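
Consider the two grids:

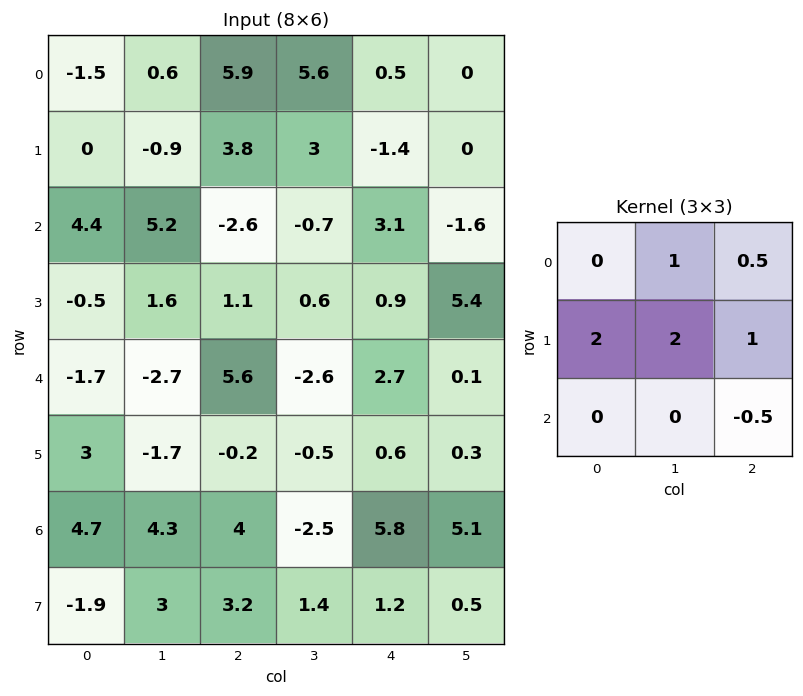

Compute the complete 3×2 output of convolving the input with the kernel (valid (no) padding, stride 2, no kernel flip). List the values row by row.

6.85 16.5
4.4 3.8
0.5 -4.95

Output[0,0]: The receptive field on the input at this output position is [-1.5 0.6 5.9 / 0 -0.9 3.8 / 4.4 5.2 -2.6]. Elementwise product with the kernel and sum: 0.6·1 + 5.9·0.5 + 0·2 + -0.9·2 + 3.8·1 + -2.6·-0.5.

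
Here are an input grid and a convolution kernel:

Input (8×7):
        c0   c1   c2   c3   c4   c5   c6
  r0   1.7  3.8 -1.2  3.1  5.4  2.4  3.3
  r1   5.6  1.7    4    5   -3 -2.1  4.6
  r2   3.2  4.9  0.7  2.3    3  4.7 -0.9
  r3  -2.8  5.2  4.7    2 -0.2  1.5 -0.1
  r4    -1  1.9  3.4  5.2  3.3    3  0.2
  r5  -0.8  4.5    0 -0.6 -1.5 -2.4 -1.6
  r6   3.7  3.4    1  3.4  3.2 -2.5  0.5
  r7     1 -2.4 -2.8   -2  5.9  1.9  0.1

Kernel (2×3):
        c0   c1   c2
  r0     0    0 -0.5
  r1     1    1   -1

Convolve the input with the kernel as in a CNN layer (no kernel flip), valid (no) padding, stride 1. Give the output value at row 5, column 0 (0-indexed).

6.1

The receptive field on the input at this output position is [-0.8 4.5 0 / 3.7 3.4 1]. Elementwise product with the kernel and sum: 0·-0.5 + 3.7·1 + 3.4·1 + 1·-1.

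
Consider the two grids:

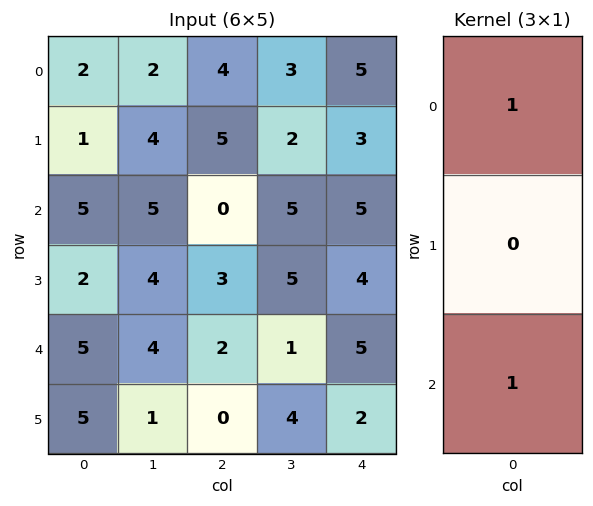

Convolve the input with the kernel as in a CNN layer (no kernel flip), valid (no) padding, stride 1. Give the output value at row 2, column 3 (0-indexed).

6

The receptive field on the input at this output position is [5 / 5 / 1]. Elementwise product with the kernel and sum: 5·1 + 1·1.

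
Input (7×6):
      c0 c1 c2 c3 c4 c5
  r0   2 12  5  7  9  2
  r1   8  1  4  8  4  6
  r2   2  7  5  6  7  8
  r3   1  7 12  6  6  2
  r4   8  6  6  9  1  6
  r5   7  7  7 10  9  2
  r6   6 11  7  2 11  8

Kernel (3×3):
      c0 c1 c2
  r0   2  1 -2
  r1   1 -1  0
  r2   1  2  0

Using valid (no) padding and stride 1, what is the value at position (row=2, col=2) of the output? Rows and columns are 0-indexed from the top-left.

32

The receptive field on the input at this output position is [5 6 7 / 12 6 6 / 6 9 1]. Elementwise product with the kernel and sum: 5·2 + 6·1 + 7·-2 + 12·1 + 6·-1 + 6·1 + 9·2.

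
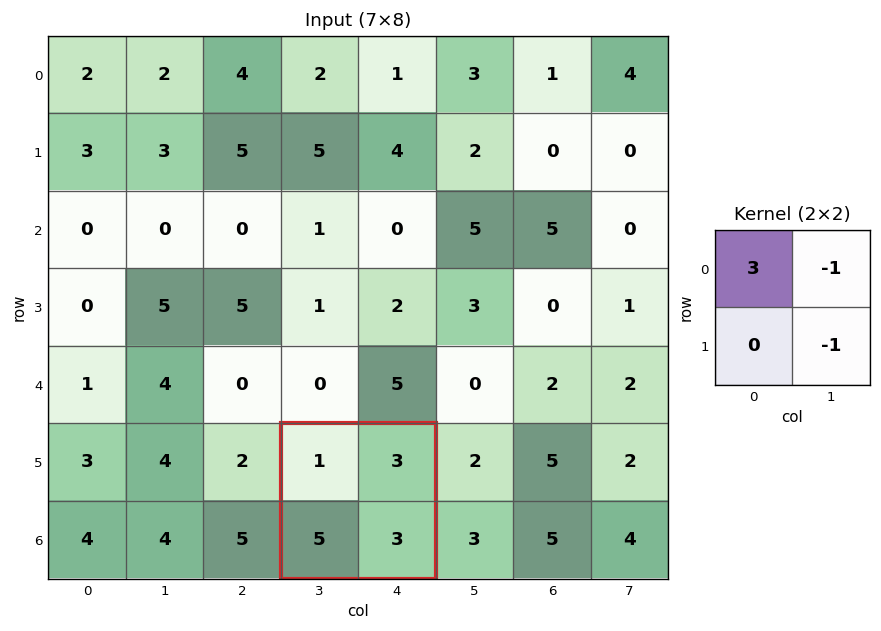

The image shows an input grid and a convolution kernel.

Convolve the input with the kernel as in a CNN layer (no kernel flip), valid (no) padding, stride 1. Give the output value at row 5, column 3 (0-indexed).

-3

The receptive field on the input at this output position is [1 3 / 5 3]. Elementwise product with the kernel and sum: 1·3 + 3·-1 + 3·-1.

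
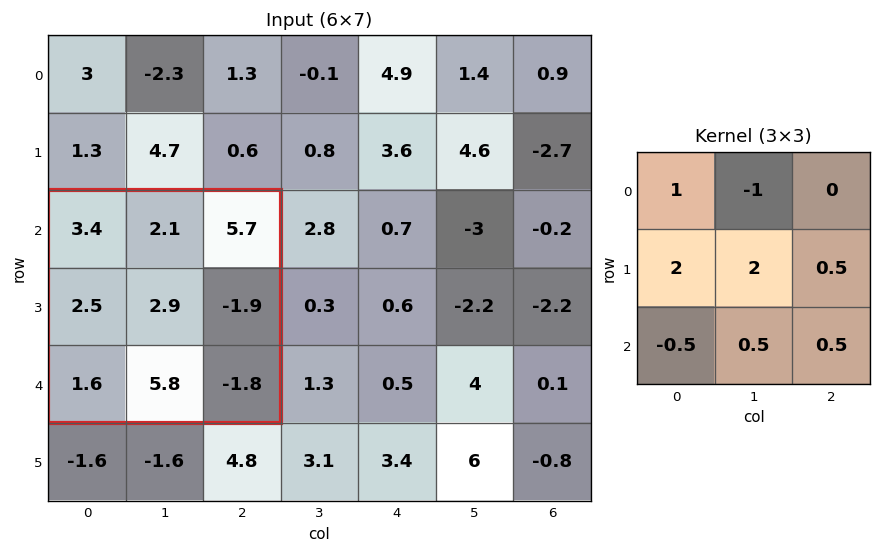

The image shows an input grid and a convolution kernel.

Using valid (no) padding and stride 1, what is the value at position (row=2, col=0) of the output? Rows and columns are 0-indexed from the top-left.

The receptive field on the input at this output position is [3.4 2.1 5.7 / 2.5 2.9 -1.9 / 1.6 5.8 -1.8]. Elementwise product with the kernel and sum: 3.4·1 + 2.1·-1 + 2.5·2 + 2.9·2 + -1.9·0.5 + 1.6·-0.5 + 5.8·0.5 + -1.8·0.5.

12.35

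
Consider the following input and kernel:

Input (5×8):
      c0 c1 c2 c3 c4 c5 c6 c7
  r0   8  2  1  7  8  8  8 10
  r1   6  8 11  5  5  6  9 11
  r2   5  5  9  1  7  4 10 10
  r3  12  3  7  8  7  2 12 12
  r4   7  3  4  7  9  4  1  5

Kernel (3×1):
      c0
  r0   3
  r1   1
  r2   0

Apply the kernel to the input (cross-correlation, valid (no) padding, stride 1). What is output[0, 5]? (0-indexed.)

The receptive field on the input at this output position is [8 / 6 / 4]. Elementwise product with the kernel and sum: 8·3 + 6·1.

30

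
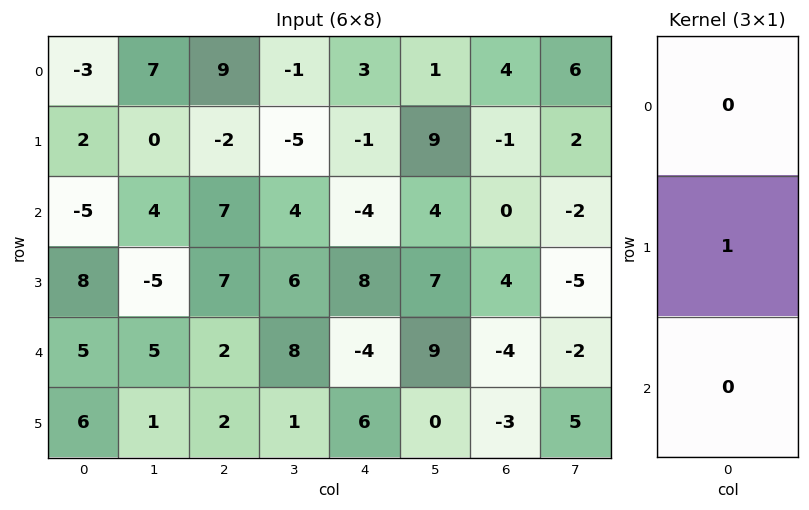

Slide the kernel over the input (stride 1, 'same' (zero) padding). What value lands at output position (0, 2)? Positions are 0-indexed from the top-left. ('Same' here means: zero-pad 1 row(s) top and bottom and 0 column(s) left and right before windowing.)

9

The receptive field on the zero-padded input at this output position is [0 / 9 / -2]. Elementwise product with the kernel and sum: 9·1.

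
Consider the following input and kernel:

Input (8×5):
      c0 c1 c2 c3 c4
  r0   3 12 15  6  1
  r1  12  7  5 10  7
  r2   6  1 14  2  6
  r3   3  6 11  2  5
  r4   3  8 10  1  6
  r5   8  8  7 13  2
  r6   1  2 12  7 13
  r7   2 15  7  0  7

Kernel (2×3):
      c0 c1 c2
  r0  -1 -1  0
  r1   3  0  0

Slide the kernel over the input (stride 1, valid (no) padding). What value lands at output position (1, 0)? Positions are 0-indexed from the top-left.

-1

The receptive field on the input at this output position is [12 7 5 / 6 1 14]. Elementwise product with the kernel and sum: 12·-1 + 7·-1 + 6·3.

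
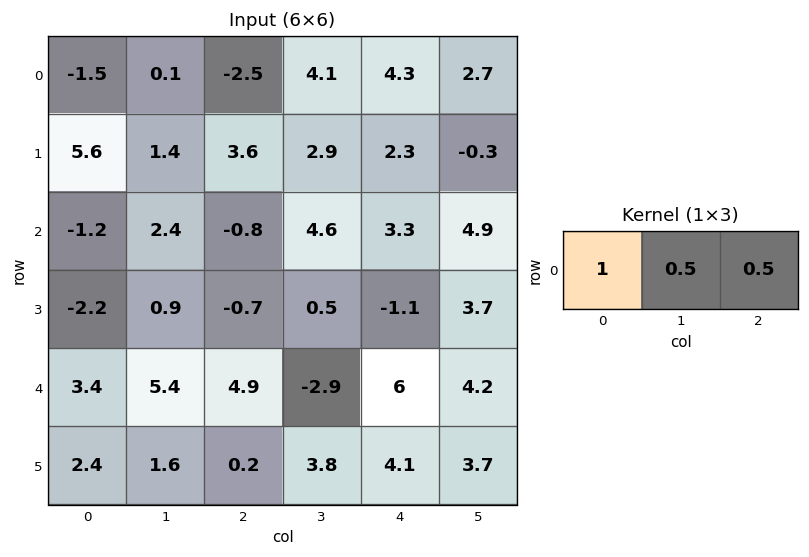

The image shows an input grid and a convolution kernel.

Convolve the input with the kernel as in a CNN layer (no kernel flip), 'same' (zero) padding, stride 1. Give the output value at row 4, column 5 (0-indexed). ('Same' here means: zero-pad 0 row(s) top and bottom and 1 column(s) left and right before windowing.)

The receptive field on the zero-padded input at this output position is [6 4.2 0]. Elementwise product with the kernel and sum: 6·1 + 4.2·0.5 + 0·0.5.

8.1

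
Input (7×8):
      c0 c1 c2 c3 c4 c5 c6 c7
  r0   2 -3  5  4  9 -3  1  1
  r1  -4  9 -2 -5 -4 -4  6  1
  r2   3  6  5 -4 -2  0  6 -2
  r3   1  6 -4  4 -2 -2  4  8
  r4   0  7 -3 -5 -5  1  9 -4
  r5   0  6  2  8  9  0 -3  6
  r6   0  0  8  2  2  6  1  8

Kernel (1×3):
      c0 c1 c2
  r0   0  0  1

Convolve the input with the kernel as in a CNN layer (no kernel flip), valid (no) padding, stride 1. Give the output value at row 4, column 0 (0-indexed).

-3

The receptive field on the input at this output position is [0 7 -3]. Elementwise product with the kernel and sum: -3·1.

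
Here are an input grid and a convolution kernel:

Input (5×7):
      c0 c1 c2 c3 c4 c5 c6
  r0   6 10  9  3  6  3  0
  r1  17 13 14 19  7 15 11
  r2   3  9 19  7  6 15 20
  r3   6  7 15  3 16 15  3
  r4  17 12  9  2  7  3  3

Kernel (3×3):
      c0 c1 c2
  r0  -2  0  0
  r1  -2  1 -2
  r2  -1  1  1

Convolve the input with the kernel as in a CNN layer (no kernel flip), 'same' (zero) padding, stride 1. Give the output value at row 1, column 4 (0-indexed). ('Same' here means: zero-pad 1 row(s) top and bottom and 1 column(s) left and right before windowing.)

-53

The receptive field on the zero-padded input at this output position is [3 6 3 / 19 7 15 / 7 6 15]. Elementwise product with the kernel and sum: 3·-2 + 19·-2 + 7·1 + 15·-2 + 7·-1 + 6·1 + 15·1.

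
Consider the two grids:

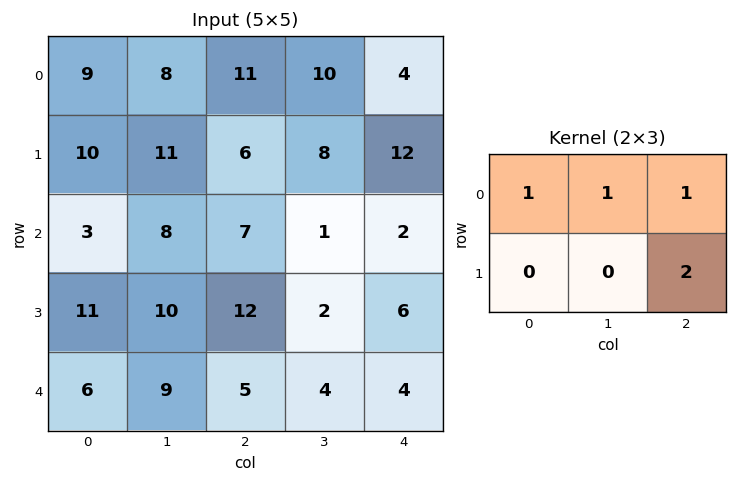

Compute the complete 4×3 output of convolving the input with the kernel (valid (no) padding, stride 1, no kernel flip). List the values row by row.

Output[0,0]: The receptive field on the input at this output position is [9 8 11 / 10 11 6]. Elementwise product with the kernel and sum: 9·1 + 8·1 + 11·1 + 6·2.

40 45 49
41 27 30
42 20 22
43 32 28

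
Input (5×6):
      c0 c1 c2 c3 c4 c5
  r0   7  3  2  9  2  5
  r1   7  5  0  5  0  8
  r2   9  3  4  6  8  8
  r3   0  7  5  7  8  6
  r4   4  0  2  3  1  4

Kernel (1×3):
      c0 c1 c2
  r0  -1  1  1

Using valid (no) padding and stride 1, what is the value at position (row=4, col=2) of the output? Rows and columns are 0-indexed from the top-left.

2

The receptive field on the input at this output position is [2 3 1]. Elementwise product with the kernel and sum: 2·-1 + 3·1 + 1·1.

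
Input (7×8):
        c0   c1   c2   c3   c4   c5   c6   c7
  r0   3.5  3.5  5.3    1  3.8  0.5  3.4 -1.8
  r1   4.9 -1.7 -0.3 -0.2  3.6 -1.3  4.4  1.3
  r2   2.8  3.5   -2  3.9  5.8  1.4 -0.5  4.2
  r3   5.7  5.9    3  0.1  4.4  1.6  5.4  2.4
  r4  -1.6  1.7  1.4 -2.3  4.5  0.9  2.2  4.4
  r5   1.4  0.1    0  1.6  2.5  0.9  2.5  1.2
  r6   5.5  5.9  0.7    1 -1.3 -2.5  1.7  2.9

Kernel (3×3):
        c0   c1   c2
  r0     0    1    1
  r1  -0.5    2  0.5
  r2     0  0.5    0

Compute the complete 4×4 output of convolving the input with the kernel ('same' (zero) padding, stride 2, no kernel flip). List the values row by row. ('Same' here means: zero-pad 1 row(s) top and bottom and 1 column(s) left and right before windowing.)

Output[0,0]: The receptive field on the zero-padded input at this output position is [0 0 0 / 0 3.5 3.5 / 0 4.9 -1.7]. Elementwise product with the kernel and sum: 0·1 + 0·1 + 0·-0.5 + 3.5·2 + 3.5·0.5 + 4.9·0.5.
Output[0,1]: The receptive field on the zero-padded input at this output position is [0 0 0 / 3.5 5.3 1 / -1.7 -0.3 -0.2]. Elementwise product with the kernel and sum: 0·1 + 0·1 + 3.5·-0.5 + 5.3·2 + 1·0.5 + -0.3·0.5.

11.2 9.2 9.15 7.85
13.4 -2.8 14.85 8.8
9.95 3.9 17.85 15.2
15.45 0.55 -0.95 9.8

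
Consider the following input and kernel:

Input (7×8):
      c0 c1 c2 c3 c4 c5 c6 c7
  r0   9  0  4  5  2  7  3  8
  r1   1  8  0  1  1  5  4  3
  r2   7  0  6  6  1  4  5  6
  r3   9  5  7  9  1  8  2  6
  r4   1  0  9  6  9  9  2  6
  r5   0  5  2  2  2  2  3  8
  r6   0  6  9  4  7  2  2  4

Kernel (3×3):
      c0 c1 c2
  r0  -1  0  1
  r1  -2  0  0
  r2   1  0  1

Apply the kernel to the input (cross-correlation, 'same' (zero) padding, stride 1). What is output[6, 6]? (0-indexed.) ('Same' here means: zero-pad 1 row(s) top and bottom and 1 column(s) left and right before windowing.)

The receptive field on the zero-padded input at this output position is [2 3 8 / 2 2 4 / 0 0 0]. Elementwise product with the kernel and sum: 2·-1 + 8·1 + 2·-2 + 0·1 + 0·1.

2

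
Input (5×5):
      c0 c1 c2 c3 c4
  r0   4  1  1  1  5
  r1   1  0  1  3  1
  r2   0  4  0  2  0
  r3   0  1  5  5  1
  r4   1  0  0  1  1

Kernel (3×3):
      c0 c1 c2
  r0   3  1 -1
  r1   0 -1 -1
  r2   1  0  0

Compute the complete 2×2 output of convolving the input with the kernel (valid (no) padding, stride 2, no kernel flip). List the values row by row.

11 -5
-1 -4

Output[0,0]: The receptive field on the input at this output position is [4 1 1 / 1 0 1 / 0 4 0]. Elementwise product with the kernel and sum: 4·3 + 1·1 + 1·-1 + 0·-1 + 1·-1 + 0·1.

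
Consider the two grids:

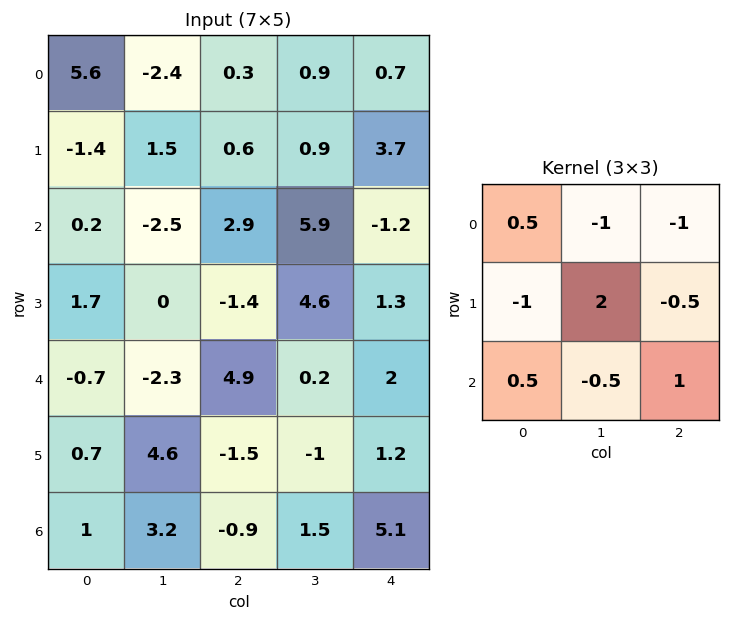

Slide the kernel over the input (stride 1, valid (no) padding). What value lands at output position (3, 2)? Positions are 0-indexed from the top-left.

-11.15

The receptive field on the input at this output position is [-1.4 4.6 1.3 / 4.9 0.2 2 / -1.5 -1 1.2]. Elementwise product with the kernel and sum: -1.4·0.5 + 4.6·-1 + 1.3·-1 + 4.9·-1 + 0.2·2 + 2·-0.5 + -1.5·0.5 + -1·-0.5 + 1.2·1.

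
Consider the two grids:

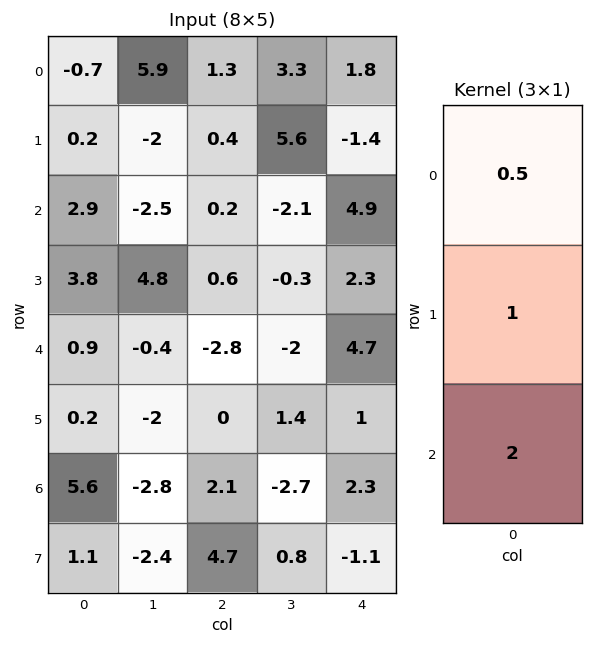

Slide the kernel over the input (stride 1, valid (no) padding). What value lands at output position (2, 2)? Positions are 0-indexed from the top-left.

The receptive field on the input at this output position is [0.2 / 0.6 / -2.8]. Elementwise product with the kernel and sum: 0.2·0.5 + 0.6·1 + -2.8·2.

-4.9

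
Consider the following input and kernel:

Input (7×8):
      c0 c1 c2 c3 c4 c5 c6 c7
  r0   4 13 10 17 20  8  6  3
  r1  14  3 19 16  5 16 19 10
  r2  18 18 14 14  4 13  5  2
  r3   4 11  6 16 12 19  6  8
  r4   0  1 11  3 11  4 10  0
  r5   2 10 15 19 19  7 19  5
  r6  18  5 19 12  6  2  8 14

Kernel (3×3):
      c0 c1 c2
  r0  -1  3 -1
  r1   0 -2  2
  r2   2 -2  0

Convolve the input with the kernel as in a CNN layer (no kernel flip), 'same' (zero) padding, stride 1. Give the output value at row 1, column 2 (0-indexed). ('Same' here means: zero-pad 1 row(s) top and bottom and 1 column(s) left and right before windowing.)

The receptive field on the zero-padded input at this output position is [13 10 17 / 3 19 16 / 18 14 14]. Elementwise product with the kernel and sum: 13·-1 + 10·3 + 17·-1 + 19·-2 + 16·2 + 18·2 + 14·-2.

2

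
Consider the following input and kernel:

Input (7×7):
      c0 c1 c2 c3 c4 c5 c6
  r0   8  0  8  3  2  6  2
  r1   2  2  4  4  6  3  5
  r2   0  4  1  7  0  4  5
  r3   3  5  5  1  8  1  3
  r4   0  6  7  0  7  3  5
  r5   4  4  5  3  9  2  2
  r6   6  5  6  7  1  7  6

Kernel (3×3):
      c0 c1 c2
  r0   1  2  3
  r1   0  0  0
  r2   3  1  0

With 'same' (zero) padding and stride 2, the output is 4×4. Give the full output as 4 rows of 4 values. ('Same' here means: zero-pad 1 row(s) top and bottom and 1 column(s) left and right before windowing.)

2 10 18 14
13 42 36 19
25 35 38 15
20 23 27 6

Output[0,0]: The receptive field on the zero-padded input at this output position is [0 0 0 / 0 8 0 / 0 2 2]. Elementwise product with the kernel and sum: 0·1 + 0·2 + 0·3 + 0·3 + 2·1.
Output[0,1]: The receptive field on the zero-padded input at this output position is [0 0 0 / 0 8 3 / 2 4 4]. Elementwise product with the kernel and sum: 0·1 + 0·2 + 0·3 + 2·3 + 4·1.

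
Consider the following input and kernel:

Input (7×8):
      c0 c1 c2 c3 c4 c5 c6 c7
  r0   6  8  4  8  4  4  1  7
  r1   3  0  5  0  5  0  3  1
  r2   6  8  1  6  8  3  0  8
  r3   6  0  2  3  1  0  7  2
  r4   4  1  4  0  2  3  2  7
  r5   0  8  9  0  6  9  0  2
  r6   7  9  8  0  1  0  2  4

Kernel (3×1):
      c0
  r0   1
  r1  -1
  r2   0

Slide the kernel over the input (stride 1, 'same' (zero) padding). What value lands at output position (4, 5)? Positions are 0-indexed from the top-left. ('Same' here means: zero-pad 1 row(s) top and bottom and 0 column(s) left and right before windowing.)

The receptive field on the zero-padded input at this output position is [0 / 3 / 9]. Elementwise product with the kernel and sum: 0·1 + 3·-1.

-3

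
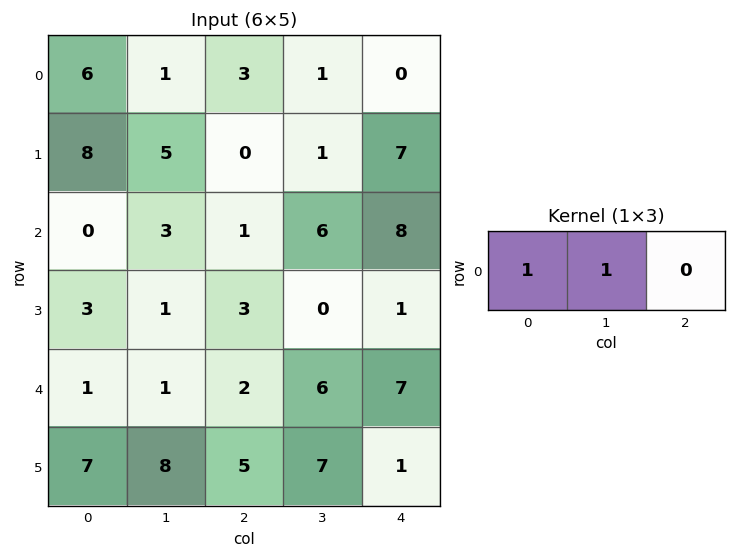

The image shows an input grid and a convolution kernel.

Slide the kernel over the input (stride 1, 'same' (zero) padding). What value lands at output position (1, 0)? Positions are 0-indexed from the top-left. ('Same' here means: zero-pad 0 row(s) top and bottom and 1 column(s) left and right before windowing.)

The receptive field on the zero-padded input at this output position is [0 8 5]. Elementwise product with the kernel and sum: 0·1 + 8·1.

8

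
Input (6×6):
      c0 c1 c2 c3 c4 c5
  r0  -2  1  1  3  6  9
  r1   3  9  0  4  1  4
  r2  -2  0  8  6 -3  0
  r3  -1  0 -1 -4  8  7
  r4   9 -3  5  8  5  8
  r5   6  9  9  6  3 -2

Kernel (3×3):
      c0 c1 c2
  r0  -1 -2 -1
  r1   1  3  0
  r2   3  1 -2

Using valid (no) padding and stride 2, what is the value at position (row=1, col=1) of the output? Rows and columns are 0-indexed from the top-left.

The receptive field on the input at this output position is [8 6 -3 / -1 -4 8 / 5 8 5]. Elementwise product with the kernel and sum: 8·-1 + 6·-2 + -3·-1 + -1·1 + -4·3 + 5·3 + 8·1 + 5·-2.

-17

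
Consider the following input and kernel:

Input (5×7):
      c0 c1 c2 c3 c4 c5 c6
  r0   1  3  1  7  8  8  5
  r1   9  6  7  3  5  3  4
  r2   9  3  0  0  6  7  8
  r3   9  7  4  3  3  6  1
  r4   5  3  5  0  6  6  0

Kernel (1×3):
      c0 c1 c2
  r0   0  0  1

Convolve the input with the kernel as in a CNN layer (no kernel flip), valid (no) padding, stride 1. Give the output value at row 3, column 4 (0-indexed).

1

The receptive field on the input at this output position is [3 6 1]. Elementwise product with the kernel and sum: 1·1.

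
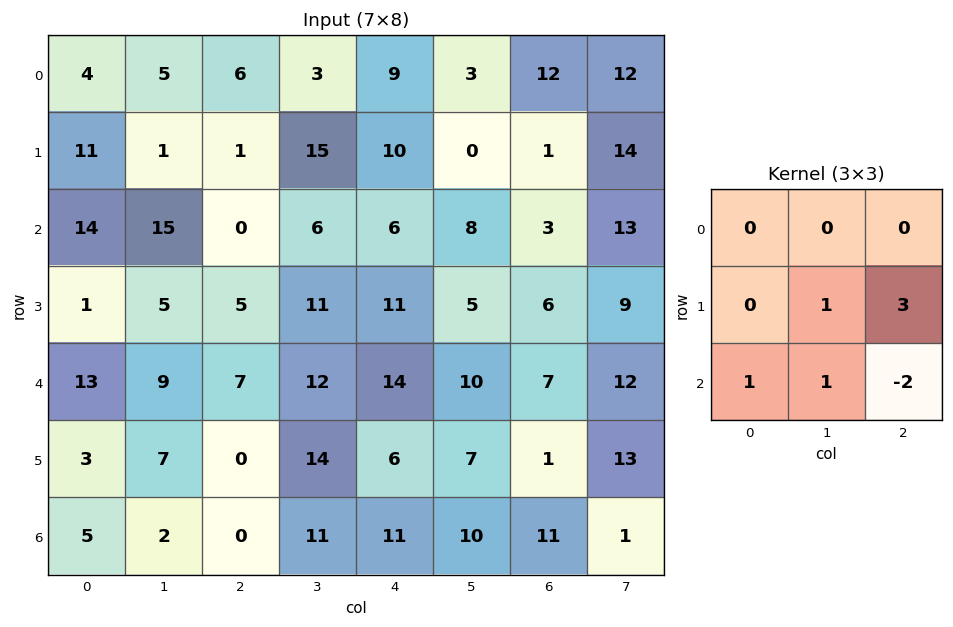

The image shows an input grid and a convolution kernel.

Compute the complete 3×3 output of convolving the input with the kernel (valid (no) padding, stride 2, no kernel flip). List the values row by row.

Output[0,0]: The receptive field on the input at this output position is [4 5 6 / 11 1 1 / 14 15 0]. Elementwise product with the kernel and sum: 1·1 + 1·3 + 14·1 + 15·1 + 0·-2.

33 39 11
28 35 33
14 21 9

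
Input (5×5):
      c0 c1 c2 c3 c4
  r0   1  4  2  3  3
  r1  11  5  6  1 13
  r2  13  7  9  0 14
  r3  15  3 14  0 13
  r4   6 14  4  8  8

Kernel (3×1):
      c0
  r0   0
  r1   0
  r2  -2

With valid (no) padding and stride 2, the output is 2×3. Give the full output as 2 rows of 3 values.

Output[0,0]: The receptive field on the input at this output position is [1 / 11 / 13]. Elementwise product with the kernel and sum: 13·-2.
Output[0,1]: The receptive field on the input at this output position is [2 / 6 / 9]. Elementwise product with the kernel and sum: 9·-2.

-26 -18 -28
-12 -8 -16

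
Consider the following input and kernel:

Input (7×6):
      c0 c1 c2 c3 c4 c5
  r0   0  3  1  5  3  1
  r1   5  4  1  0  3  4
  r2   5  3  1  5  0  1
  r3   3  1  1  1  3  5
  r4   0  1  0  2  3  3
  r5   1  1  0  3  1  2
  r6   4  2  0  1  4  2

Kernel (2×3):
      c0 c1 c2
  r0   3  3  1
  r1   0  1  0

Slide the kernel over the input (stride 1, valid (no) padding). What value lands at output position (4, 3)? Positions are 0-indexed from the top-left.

19

The receptive field on the input at this output position is [2 3 3 / 3 1 2]. Elementwise product with the kernel and sum: 2·3 + 3·3 + 3·1 + 1·1.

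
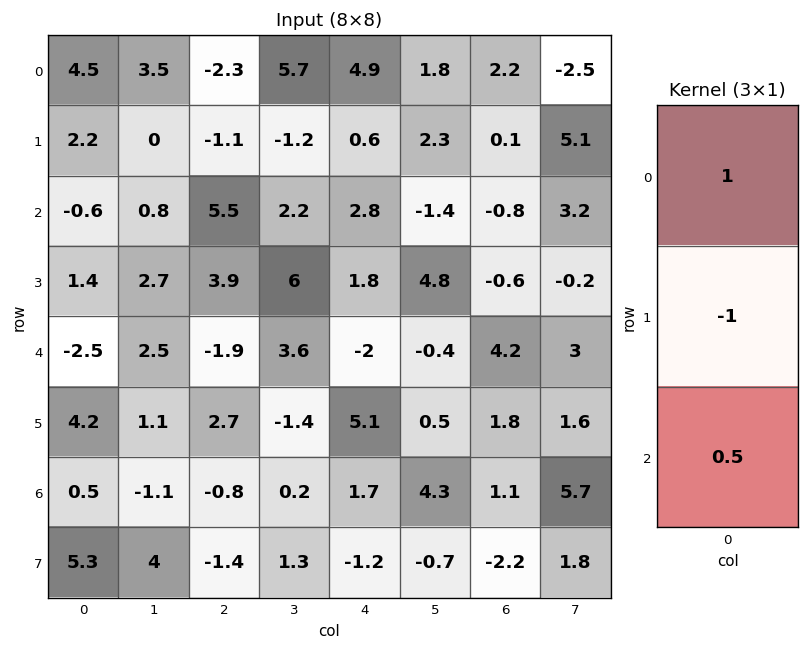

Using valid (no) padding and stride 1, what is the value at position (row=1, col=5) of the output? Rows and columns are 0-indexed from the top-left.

The receptive field on the input at this output position is [2.3 / -1.4 / 4.8]. Elementwise product with the kernel and sum: 2.3·1 + -1.4·-1 + 4.8·0.5.

6.1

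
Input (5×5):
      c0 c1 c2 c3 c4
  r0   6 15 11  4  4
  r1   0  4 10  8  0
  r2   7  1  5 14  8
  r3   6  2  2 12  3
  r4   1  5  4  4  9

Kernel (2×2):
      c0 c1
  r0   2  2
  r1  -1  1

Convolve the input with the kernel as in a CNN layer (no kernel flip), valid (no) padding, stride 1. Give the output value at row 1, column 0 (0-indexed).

The receptive field on the input at this output position is [0 4 / 7 1]. Elementwise product with the kernel and sum: 0·2 + 4·2 + 7·-1 + 1·1.

2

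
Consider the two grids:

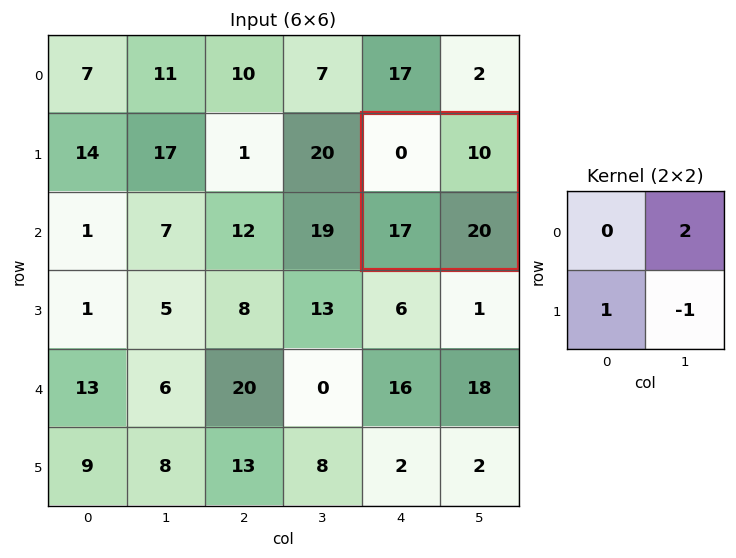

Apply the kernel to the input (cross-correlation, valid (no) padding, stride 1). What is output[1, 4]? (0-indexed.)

17

The receptive field on the input at this output position is [0 10 / 17 20]. Elementwise product with the kernel and sum: 10·2 + 17·1 + 20·-1.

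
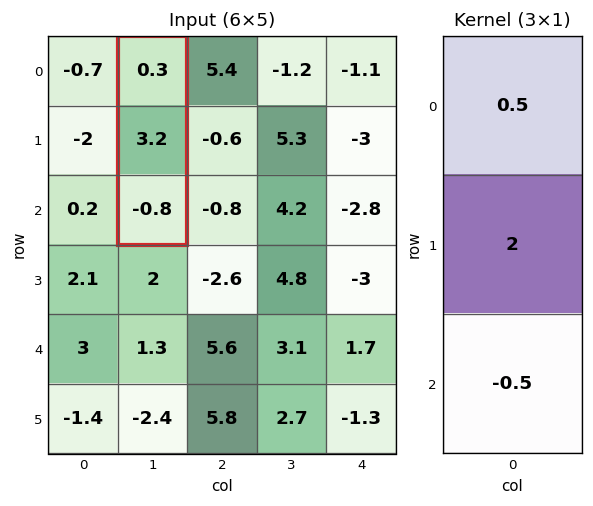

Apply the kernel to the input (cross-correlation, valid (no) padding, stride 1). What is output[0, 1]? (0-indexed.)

The receptive field on the input at this output position is [0.3 / 3.2 / -0.8]. Elementwise product with the kernel and sum: 0.3·0.5 + 3.2·2 + -0.8·-0.5.

6.95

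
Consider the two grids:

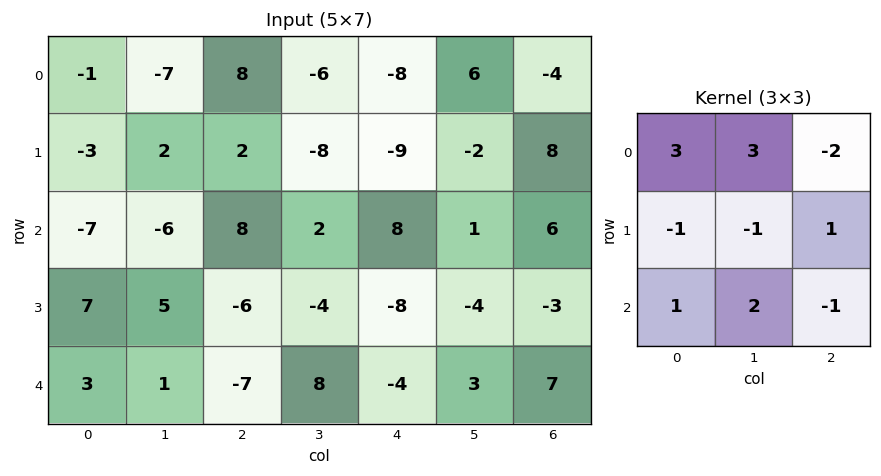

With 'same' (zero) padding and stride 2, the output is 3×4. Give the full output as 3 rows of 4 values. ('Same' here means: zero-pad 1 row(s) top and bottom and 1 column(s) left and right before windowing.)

-14 7 -4 12
-3 25 -72 1
9 19 -29 -31

Output[0,0]: The receptive field on the zero-padded input at this output position is [0 0 0 / 0 -1 -7 / 0 -3 2]. Elementwise product with the kernel and sum: 0·3 + 0·3 + 0·-2 + 0·-1 + -1·-1 + -7·1 + 0·1 + -3·2 + 2·-1.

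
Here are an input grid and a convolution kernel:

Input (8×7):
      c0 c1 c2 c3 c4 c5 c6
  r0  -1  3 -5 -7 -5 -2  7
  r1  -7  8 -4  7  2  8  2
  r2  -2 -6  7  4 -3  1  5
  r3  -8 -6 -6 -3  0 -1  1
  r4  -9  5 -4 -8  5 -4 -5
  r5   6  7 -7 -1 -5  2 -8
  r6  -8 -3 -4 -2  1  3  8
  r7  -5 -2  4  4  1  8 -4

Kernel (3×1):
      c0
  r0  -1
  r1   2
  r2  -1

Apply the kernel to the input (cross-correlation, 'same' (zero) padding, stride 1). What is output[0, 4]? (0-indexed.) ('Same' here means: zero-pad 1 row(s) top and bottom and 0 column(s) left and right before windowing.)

-12

The receptive field on the zero-padded input at this output position is [0 / -5 / 2]. Elementwise product with the kernel and sum: 0·-1 + -5·2 + 2·-1.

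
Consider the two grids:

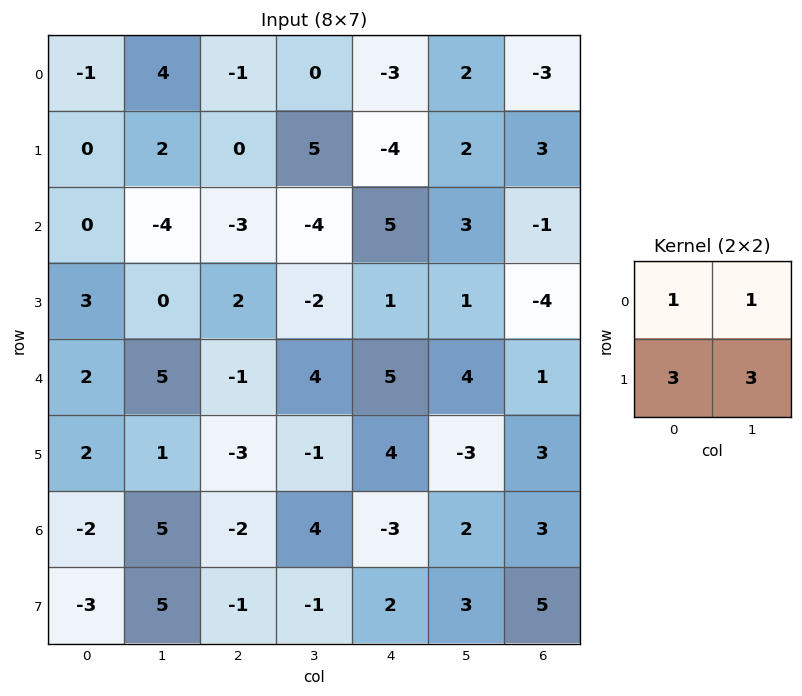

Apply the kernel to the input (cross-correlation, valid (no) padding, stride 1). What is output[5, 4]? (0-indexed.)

The receptive field on the input at this output position is [4 -3 / -3 2]. Elementwise product with the kernel and sum: 4·1 + -3·1 + -3·3 + 2·3.

-2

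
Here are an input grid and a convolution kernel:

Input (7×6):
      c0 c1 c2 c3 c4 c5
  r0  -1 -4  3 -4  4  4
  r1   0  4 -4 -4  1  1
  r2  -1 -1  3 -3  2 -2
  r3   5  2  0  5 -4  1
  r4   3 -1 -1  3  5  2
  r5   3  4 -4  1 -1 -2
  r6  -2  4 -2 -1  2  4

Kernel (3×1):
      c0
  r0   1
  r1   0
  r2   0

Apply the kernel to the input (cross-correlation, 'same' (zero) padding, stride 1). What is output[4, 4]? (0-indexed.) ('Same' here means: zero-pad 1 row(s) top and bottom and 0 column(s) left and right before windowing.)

-4

The receptive field on the zero-padded input at this output position is [-4 / 5 / -1]. Elementwise product with the kernel and sum: -4·1.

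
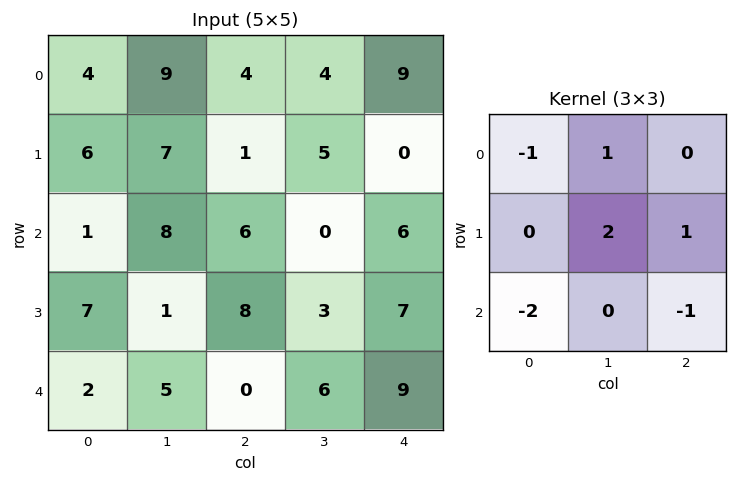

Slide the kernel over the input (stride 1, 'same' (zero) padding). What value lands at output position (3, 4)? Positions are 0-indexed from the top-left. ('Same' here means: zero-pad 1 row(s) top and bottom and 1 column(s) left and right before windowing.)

The receptive field on the zero-padded input at this output position is [0 6 0 / 3 7 0 / 6 9 0]. Elementwise product with the kernel and sum: 0·-1 + 6·1 + 7·2 + 0·1 + 6·-2 + 0·-1.

8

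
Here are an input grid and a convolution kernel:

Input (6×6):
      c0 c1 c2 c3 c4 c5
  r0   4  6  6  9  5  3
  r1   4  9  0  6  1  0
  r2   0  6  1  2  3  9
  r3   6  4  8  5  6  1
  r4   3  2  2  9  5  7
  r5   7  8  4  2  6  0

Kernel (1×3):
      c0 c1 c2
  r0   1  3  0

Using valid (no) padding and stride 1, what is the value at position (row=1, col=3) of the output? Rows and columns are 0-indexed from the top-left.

9

The receptive field on the input at this output position is [6 1 0]. Elementwise product with the kernel and sum: 6·1 + 1·3.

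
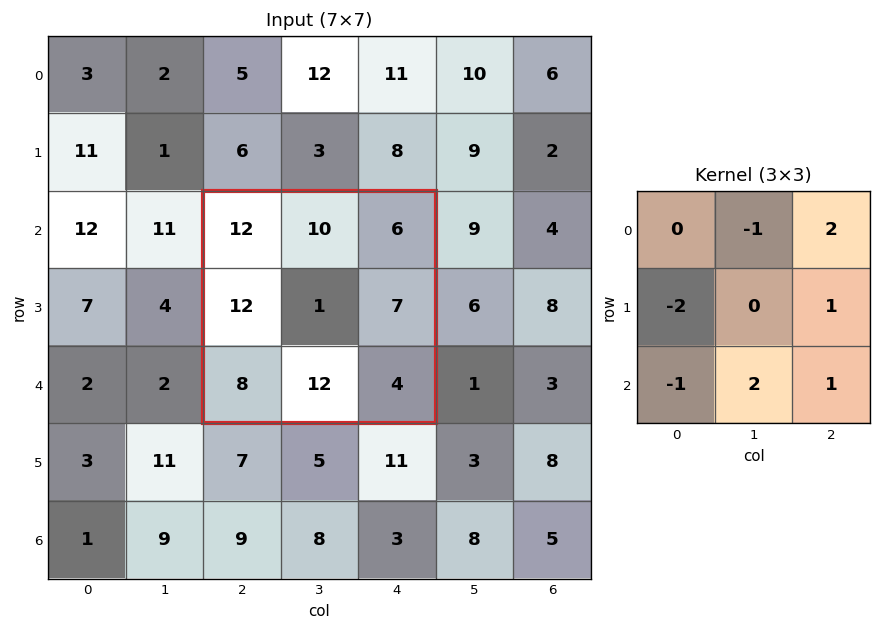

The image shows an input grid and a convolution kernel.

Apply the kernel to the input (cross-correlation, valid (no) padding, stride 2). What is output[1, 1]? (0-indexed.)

The receptive field on the input at this output position is [12 10 6 / 12 1 7 / 8 12 4]. Elementwise product with the kernel and sum: 10·-1 + 6·2 + 12·-2 + 7·1 + 8·-1 + 12·2 + 4·1.

5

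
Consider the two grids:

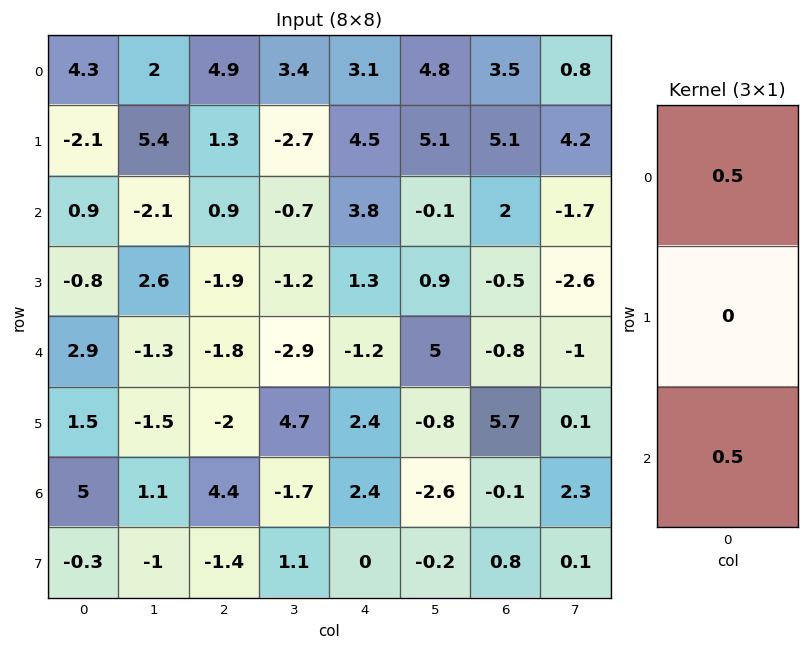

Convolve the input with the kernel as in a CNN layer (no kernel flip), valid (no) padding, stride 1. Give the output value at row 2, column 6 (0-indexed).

The receptive field on the input at this output position is [2 / -0.5 / -0.8]. Elementwise product with the kernel and sum: 2·0.5 + -0.8·0.5.

0.6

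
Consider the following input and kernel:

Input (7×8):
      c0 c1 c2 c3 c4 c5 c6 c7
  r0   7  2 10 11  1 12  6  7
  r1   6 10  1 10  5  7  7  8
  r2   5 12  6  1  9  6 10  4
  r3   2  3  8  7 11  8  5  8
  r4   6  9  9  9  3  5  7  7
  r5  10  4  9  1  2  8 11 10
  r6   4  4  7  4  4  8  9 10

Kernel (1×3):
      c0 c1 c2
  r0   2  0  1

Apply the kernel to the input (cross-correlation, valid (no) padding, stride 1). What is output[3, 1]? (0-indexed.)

The receptive field on the input at this output position is [3 8 7]. Elementwise product with the kernel and sum: 3·2 + 7·1.

13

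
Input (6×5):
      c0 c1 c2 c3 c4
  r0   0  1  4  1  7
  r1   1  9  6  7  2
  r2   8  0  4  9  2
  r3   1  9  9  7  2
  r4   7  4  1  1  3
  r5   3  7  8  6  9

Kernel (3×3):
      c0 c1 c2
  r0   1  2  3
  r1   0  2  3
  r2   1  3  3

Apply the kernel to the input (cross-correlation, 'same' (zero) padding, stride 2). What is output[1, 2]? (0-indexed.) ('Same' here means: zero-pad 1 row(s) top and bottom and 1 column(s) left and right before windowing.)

The receptive field on the zero-padded input at this output position is [7 2 0 / 9 2 0 / 7 2 0]. Elementwise product with the kernel and sum: 7·1 + 2·2 + 0·3 + 2·2 + 0·3 + 7·1 + 2·3 + 0·3.

28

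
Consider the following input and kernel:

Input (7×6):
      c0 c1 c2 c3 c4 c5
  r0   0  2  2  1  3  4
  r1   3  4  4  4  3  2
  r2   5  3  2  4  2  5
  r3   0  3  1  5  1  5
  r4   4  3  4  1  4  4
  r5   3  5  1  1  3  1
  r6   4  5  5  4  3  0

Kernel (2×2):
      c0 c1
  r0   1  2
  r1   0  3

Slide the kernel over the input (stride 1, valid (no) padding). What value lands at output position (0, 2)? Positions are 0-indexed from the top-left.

16

The receptive field on the input at this output position is [2 1 / 4 4]. Elementwise product with the kernel and sum: 2·1 + 1·2 + 4·3.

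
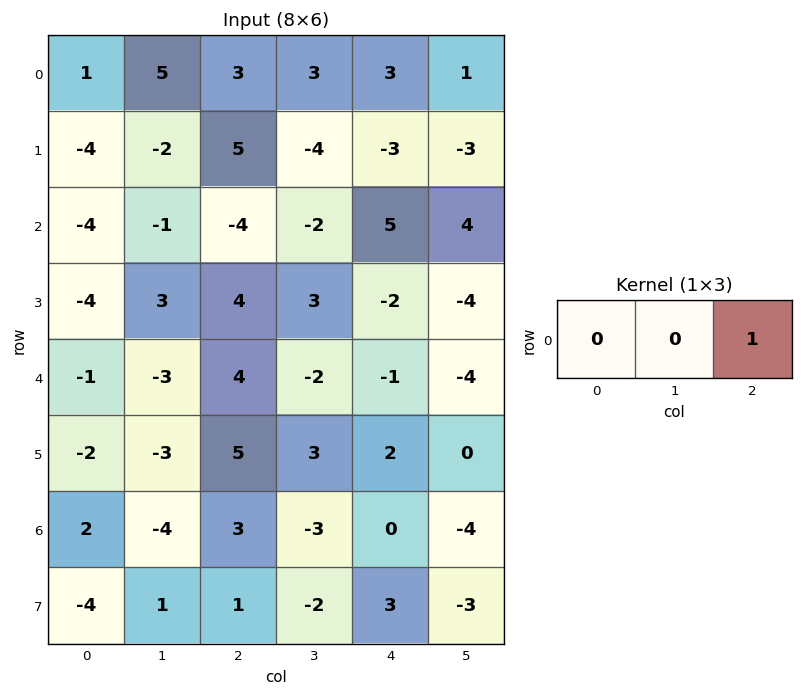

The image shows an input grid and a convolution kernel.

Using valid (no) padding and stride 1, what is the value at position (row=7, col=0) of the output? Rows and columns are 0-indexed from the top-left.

The receptive field on the input at this output position is [-4 1 1]. Elementwise product with the kernel and sum: 1·1.

1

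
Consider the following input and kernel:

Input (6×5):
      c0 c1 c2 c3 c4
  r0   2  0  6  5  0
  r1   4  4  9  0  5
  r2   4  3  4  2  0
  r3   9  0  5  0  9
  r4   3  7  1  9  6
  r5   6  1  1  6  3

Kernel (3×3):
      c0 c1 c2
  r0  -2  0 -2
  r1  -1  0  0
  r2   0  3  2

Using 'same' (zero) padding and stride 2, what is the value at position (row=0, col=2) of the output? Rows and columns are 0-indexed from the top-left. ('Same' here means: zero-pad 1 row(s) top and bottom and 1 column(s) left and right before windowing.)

The receptive field on the zero-padded input at this output position is [0 0 0 / 5 0 0 / 0 5 0]. Elementwise product with the kernel and sum: 0·-2 + 0·-2 + 5·-1 + 5·3 + 0·2.

10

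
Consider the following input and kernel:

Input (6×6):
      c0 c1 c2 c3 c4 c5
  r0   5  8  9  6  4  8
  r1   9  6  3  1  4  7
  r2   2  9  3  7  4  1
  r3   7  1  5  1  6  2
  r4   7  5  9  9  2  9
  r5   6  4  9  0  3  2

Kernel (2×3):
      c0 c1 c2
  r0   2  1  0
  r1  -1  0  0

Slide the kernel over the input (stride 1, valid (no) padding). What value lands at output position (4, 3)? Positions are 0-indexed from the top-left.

20

The receptive field on the input at this output position is [9 2 9 / 0 3 2]. Elementwise product with the kernel and sum: 9·2 + 2·1 + 0·-1.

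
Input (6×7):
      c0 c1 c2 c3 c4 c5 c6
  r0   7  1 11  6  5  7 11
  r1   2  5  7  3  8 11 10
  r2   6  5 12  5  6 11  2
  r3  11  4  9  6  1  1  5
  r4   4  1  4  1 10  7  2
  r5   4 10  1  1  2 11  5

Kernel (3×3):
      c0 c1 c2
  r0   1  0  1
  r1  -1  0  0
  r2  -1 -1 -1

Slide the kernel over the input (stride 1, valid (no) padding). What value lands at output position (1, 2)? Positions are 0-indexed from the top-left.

The receptive field on the input at this output position is [7 3 8 / 12 5 6 / 9 6 1]. Elementwise product with the kernel and sum: 7·1 + 8·1 + 12·-1 + 9·-1 + 6·-1 + 1·-1.

-13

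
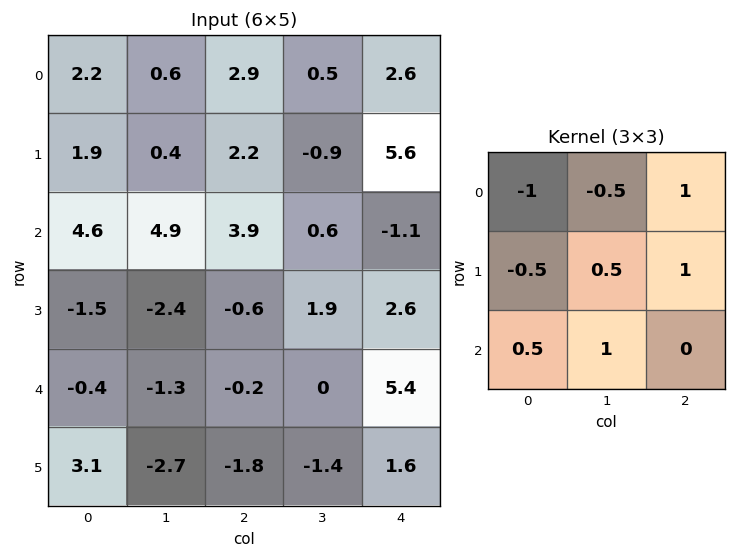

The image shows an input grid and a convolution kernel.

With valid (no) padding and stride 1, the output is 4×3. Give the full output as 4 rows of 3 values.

9.05 4.8 6.05
1 -4.1 2.7
-5.7 -4.3 -1.55
0.3 2 5.45

Output[0,0]: The receptive field on the input at this output position is [2.2 0.6 2.9 / 1.9 0.4 2.2 / 4.6 4.9 3.9]. Elementwise product with the kernel and sum: 2.2·-1 + 0.6·-0.5 + 2.9·1 + 1.9·-0.5 + 0.4·0.5 + 2.2·1 + 4.6·0.5 + 4.9·1.
Output[0,1]: The receptive field on the input at this output position is [0.6 2.9 0.5 / 0.4 2.2 -0.9 / 4.9 3.9 0.6]. Elementwise product with the kernel and sum: 0.6·-1 + 2.9·-0.5 + 0.5·1 + 0.4·-0.5 + 2.2·0.5 + -0.9·1 + 4.9·0.5 + 3.9·1.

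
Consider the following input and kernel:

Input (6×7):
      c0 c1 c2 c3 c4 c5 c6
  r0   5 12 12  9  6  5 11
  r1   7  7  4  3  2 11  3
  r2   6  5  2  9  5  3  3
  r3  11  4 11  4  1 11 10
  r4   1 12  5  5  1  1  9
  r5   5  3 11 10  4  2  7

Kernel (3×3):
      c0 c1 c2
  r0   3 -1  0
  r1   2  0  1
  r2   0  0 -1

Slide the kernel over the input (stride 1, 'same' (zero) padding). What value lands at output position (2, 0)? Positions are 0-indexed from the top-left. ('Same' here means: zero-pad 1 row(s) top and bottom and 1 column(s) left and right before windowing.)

The receptive field on the zero-padded input at this output position is [0 7 7 / 0 6 5 / 0 11 4]. Elementwise product with the kernel and sum: 0·3 + 7·-1 + 0·2 + 5·1 + 4·-1.

-6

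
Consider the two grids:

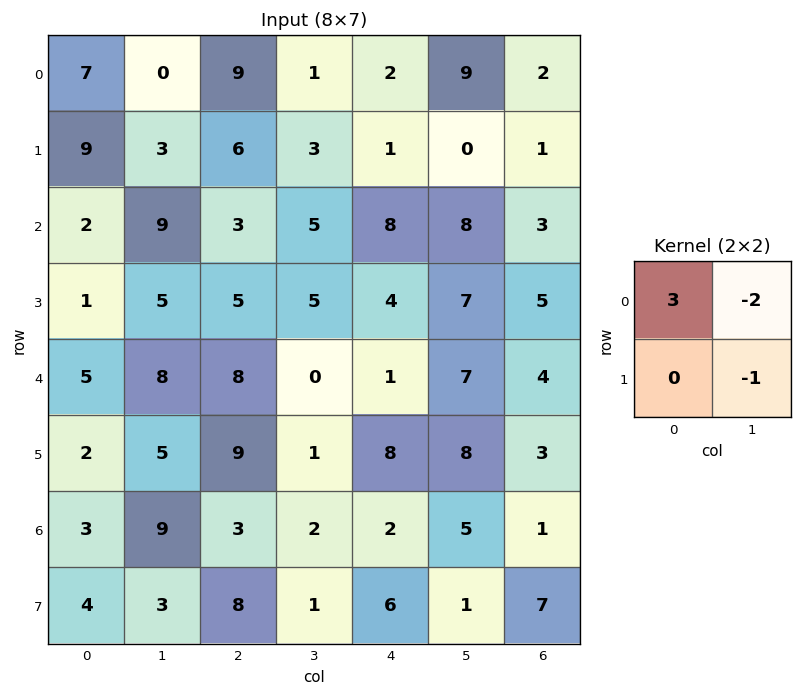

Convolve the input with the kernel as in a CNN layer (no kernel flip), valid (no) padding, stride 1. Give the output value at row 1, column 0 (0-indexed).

12

The receptive field on the input at this output position is [9 3 / 2 9]. Elementwise product with the kernel and sum: 9·3 + 3·-2 + 9·-1.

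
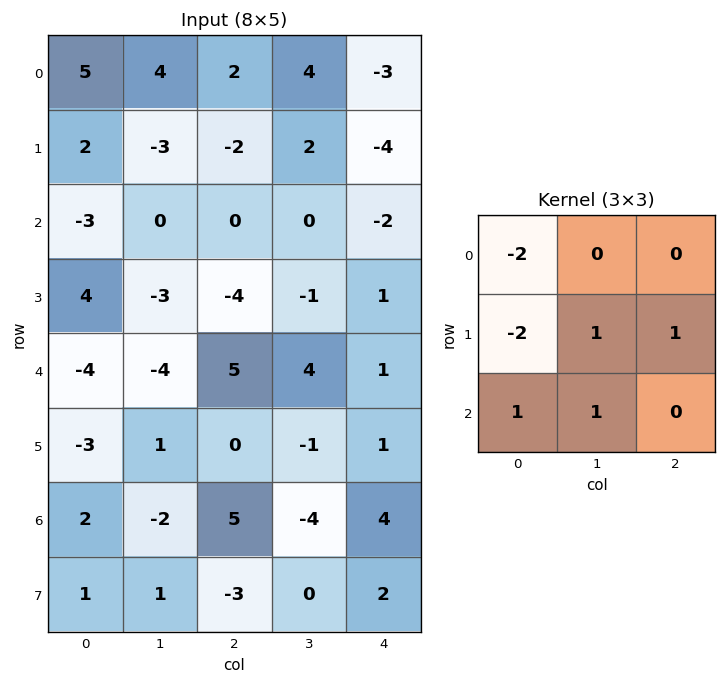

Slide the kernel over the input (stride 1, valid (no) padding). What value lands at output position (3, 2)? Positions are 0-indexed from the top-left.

2

The receptive field on the input at this output position is [-4 -1 1 / 5 4 1 / 0 -1 1]. Elementwise product with the kernel and sum: -4·-2 + 5·-2 + 4·1 + 1·1 + 0·1 + -1·1.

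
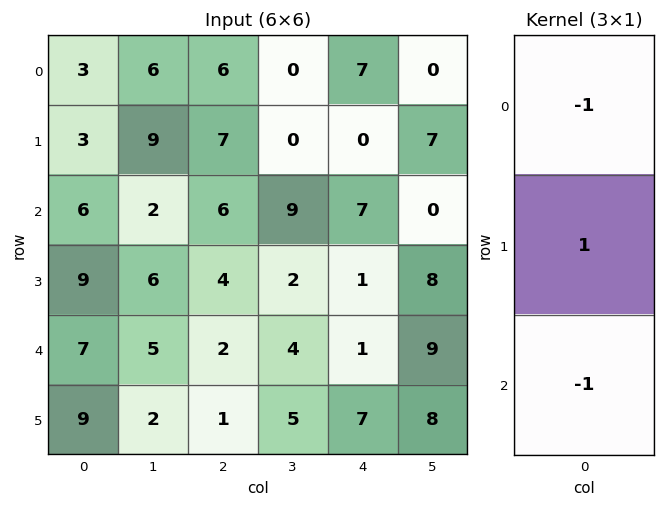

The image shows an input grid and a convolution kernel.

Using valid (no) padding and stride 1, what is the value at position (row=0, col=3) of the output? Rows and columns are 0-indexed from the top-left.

The receptive field on the input at this output position is [0 / 0 / 9]. Elementwise product with the kernel and sum: 0·-1 + 0·1 + 9·-1.

-9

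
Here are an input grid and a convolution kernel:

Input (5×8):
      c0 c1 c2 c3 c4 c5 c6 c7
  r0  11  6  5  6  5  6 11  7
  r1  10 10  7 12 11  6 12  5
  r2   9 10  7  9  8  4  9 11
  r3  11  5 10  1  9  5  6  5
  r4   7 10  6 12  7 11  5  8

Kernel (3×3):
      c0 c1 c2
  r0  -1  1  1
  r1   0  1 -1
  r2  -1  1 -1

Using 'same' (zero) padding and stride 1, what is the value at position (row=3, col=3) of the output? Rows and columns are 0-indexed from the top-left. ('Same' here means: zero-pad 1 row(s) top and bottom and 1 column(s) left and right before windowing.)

The receptive field on the zero-padded input at this output position is [7 9 8 / 10 1 9 / 6 12 7]. Elementwise product with the kernel and sum: 7·-1 + 9·1 + 8·1 + 1·1 + 9·-1 + 6·-1 + 12·1 + 7·-1.

1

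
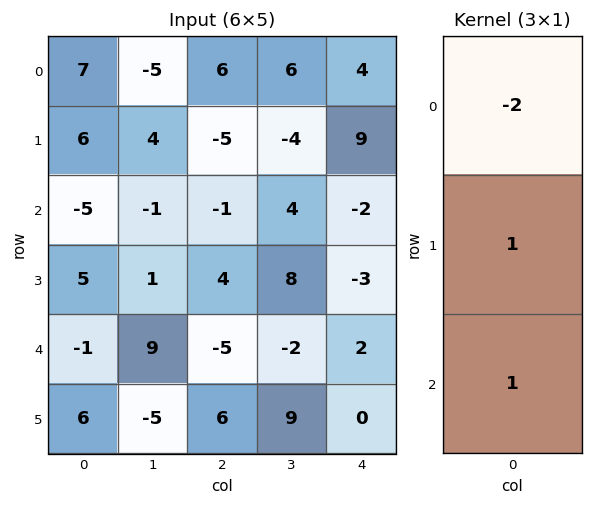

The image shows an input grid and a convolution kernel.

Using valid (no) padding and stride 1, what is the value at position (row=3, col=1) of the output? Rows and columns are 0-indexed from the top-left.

2

The receptive field on the input at this output position is [1 / 9 / -5]. Elementwise product with the kernel and sum: 1·-2 + 9·1 + -5·1.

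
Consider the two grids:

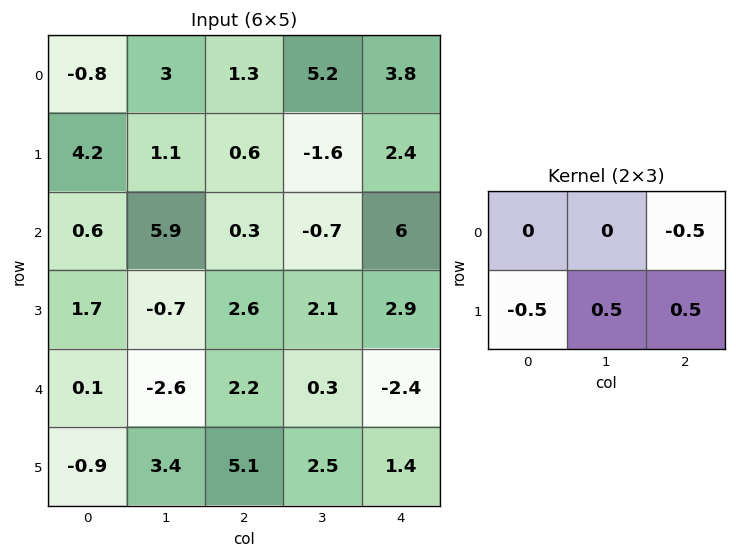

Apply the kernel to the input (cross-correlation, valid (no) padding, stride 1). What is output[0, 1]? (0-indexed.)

-3.65

The receptive field on the input at this output position is [3 1.3 5.2 / 1.1 0.6 -1.6]. Elementwise product with the kernel and sum: 5.2·-0.5 + 1.1·-0.5 + 0.6·0.5 + -1.6·0.5.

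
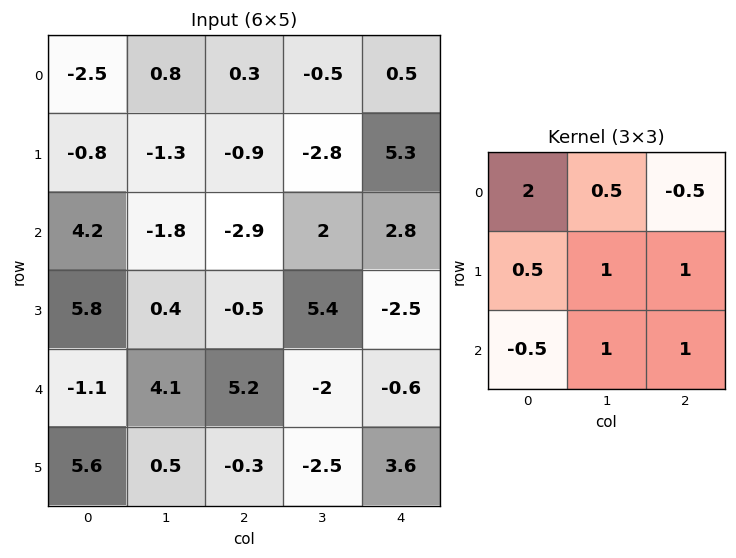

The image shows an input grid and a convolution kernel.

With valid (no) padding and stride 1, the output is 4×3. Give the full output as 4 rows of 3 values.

Output[0,0]: The receptive field on the input at this output position is [-2.5 0.8 0.3 / -0.8 -1.3 -0.9 / 4.2 -1.8 -2.9]. Elementwise product with the kernel and sum: -2.5·2 + 0.8·0.5 + 0.3·-0.5 + -0.8·0.5 + -1.3·1 + -0.9·1 + 4.2·-0.5 + -1.8·1 + -2.9·1.

-14.15 -2.35 8.4
-7.4 1.25 0.65
21.6 0.2 -8.75
18.2 0.05 4.2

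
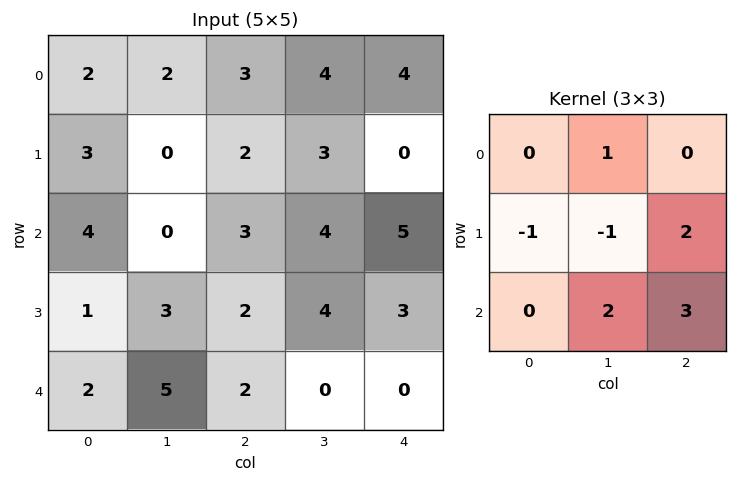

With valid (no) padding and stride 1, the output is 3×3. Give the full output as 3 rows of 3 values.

12 25 22
14 23 23
16 10 4

Output[0,0]: The receptive field on the input at this output position is [2 2 3 / 3 0 2 / 4 0 3]. Elementwise product with the kernel and sum: 2·1 + 3·-1 + 0·-1 + 2·2 + 0·2 + 3·3.
Output[0,1]: The receptive field on the input at this output position is [2 3 4 / 0 2 3 / 0 3 4]. Elementwise product with the kernel and sum: 3·1 + 0·-1 + 2·-1 + 3·2 + 3·2 + 4·3.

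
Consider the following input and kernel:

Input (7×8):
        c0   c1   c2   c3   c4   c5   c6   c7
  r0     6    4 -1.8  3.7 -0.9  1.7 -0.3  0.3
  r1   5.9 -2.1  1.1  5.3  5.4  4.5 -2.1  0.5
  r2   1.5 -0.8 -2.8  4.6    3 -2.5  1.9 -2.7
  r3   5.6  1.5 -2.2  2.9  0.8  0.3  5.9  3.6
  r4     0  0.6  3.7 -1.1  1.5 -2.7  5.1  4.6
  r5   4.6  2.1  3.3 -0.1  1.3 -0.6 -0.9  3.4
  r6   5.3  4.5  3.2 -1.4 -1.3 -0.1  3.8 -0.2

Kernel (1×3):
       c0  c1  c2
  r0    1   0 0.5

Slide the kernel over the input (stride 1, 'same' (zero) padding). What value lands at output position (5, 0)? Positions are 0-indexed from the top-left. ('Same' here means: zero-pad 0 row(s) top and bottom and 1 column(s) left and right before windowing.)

The receptive field on the zero-padded input at this output position is [0 4.6 2.1]. Elementwise product with the kernel and sum: 0·1 + 2.1·0.5.

1.05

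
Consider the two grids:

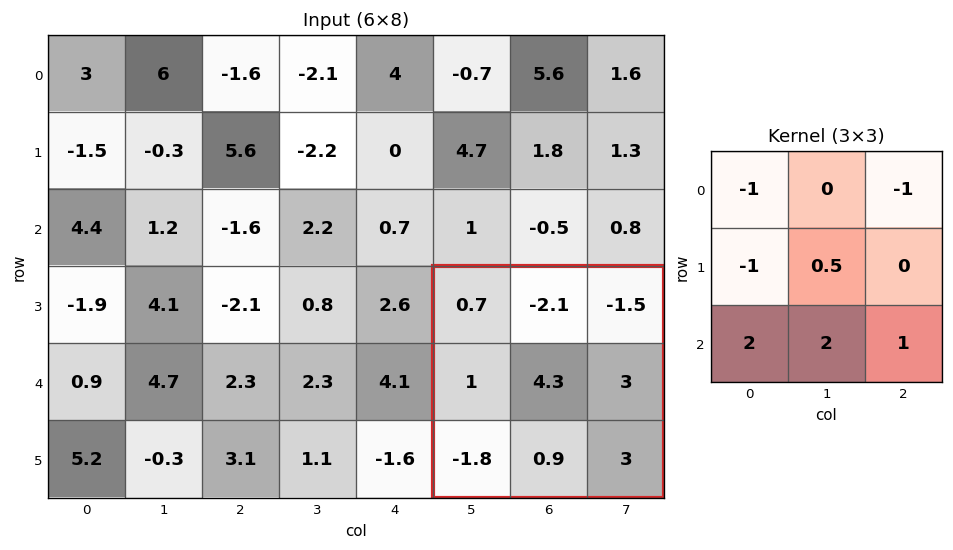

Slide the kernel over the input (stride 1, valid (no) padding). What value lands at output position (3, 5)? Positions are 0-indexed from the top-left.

3.15

The receptive field on the input at this output position is [0.7 -2.1 -1.5 / 1 4.3 3 / -1.8 0.9 3]. Elementwise product with the kernel and sum: 0.7·-1 + -1.5·-1 + 1·-1 + 4.3·0.5 + -1.8·2 + 0.9·2 + 3·1.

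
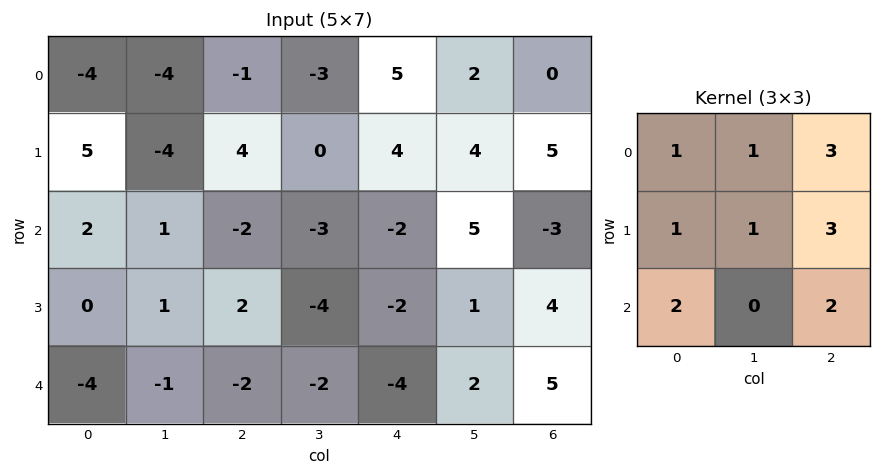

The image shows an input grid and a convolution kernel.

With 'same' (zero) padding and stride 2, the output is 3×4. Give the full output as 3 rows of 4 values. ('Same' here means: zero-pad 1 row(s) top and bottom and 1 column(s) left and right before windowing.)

-24 -22 16 10
0 -16 20 13
-4 -18 -3 12

Output[0,0]: The receptive field on the zero-padded input at this output position is [0 0 0 / 0 -4 -4 / 0 5 -4]. Elementwise product with the kernel and sum: 0·1 + 0·1 + 0·3 + 0·1 + -4·1 + -4·3 + 0·2 + -4·2.
Output[0,1]: The receptive field on the zero-padded input at this output position is [0 0 0 / -4 -1 -3 / -4 4 0]. Elementwise product with the kernel and sum: 0·1 + 0·1 + 0·3 + -4·1 + -1·1 + -3·3 + -4·2 + 0·2.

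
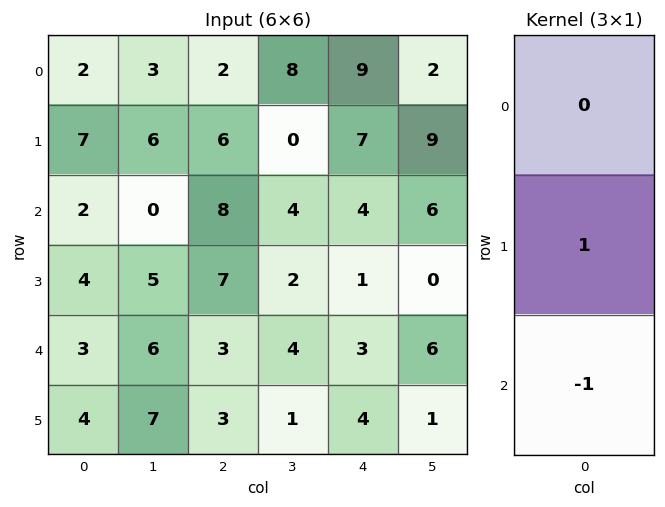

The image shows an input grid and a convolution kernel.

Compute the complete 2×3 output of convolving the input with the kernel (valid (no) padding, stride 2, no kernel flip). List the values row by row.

Output[0,0]: The receptive field on the input at this output position is [2 / 7 / 2]. Elementwise product with the kernel and sum: 7·1 + 2·-1.

5 -2 3
1 4 -2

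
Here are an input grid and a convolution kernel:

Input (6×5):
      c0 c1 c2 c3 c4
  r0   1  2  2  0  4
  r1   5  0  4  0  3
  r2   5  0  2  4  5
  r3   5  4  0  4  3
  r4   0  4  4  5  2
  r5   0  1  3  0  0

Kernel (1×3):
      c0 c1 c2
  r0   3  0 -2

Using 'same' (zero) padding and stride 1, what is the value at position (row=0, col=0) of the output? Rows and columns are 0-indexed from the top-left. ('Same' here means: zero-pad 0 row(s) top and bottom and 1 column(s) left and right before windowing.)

-4

The receptive field on the zero-padded input at this output position is [0 1 2]. Elementwise product with the kernel and sum: 0·3 + 2·-2.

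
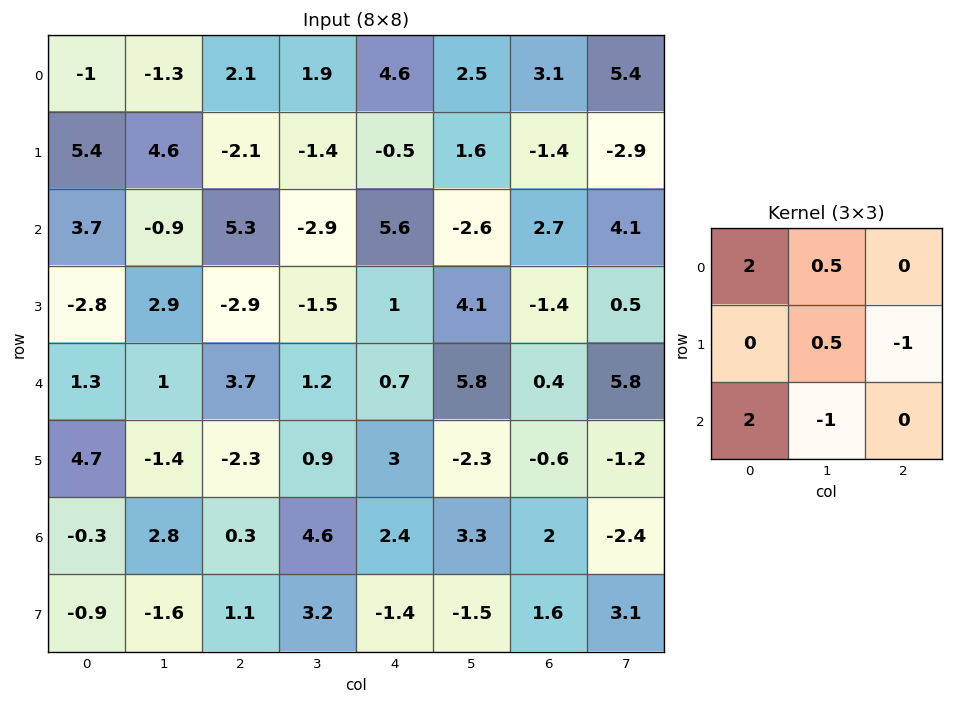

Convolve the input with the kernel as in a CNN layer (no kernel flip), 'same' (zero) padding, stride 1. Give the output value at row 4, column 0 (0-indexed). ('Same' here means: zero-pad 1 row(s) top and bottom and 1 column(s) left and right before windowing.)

The receptive field on the zero-padded input at this output position is [0 -2.8 2.9 / 0 1.3 1 / 0 4.7 -1.4]. Elementwise product with the kernel and sum: 0·2 + -2.8·0.5 + 1.3·0.5 + 1·-1 + 0·2 + 4.7·-1.

-6.45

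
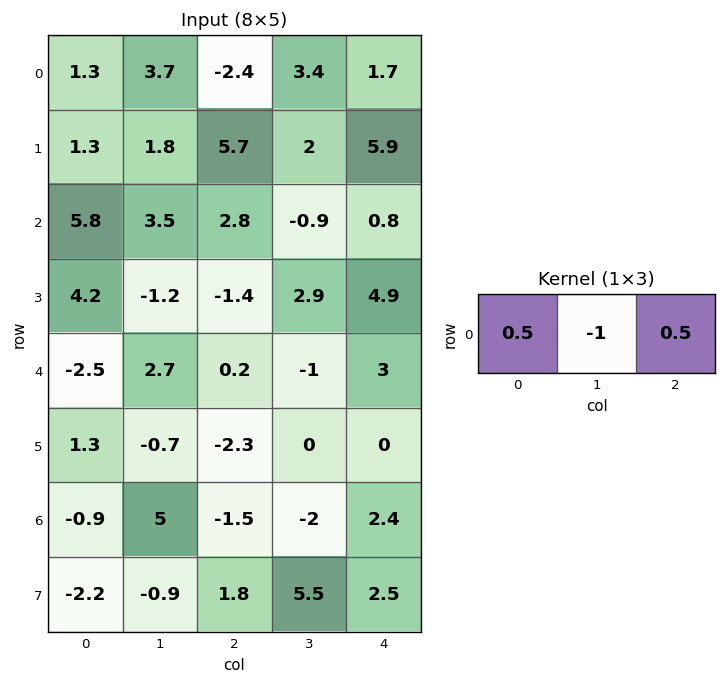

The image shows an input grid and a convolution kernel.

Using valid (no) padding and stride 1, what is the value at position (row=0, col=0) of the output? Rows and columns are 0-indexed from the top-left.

-4.25

The receptive field on the input at this output position is [1.3 3.7 -2.4]. Elementwise product with the kernel and sum: 1.3·0.5 + 3.7·-1 + -2.4·0.5.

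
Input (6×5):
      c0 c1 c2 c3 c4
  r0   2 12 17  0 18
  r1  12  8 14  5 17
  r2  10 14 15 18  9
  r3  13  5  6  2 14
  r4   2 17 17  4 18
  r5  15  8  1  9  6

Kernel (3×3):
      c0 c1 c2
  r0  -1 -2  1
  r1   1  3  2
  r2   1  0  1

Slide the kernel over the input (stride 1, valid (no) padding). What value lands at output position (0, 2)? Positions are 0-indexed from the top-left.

The receptive field on the input at this output position is [17 0 18 / 14 5 17 / 15 18 9]. Elementwise product with the kernel and sum: 17·-1 + 0·-2 + 18·1 + 14·1 + 5·3 + 17·2 + 15·1 + 9·1.

88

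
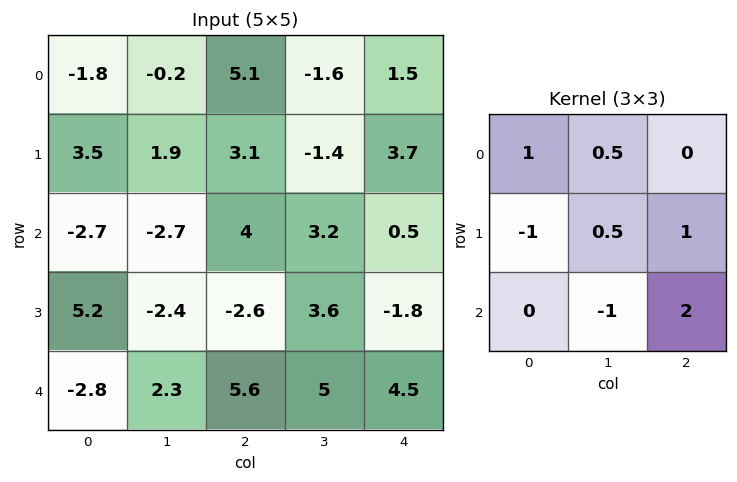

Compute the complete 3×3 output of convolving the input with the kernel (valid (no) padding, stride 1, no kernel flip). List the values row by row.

Output[0,0]: The receptive field on the input at this output position is [-1.8 -0.2 5.1 / 3.5 1.9 3.1 / -2.7 -2.7 4]. Elementwise product with the kernel and sum: -1.8·1 + -0.2·0.5 + 3.5·-1 + 1.9·0.5 + 3.1·1 + -2.7·-1 + 4·2.
Output[0,1]: The receptive field on the input at this output position is [-0.2 5.1 -1.6 / 1.9 3.1 -1.4 / -2.7 4 3.2]. Elementwise product with the kernel and sum: -0.2·1 + 5.1·0.5 + 1.9·-1 + 3.1·0.5 + -1.4·1 + 4·-1 + 3.2·2.

9.35 3 2
7 21.15 -6.7
-4.15 8.4 12.2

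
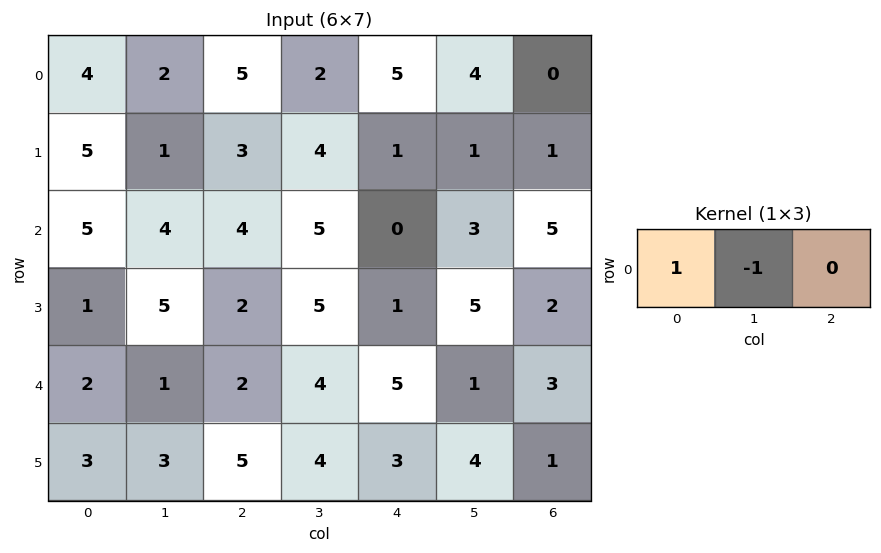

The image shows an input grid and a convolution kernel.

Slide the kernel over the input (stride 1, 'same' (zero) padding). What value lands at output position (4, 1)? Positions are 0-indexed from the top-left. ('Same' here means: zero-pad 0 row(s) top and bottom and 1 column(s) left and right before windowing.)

1

The receptive field on the zero-padded input at this output position is [2 1 2]. Elementwise product with the kernel and sum: 2·1 + 1·-1.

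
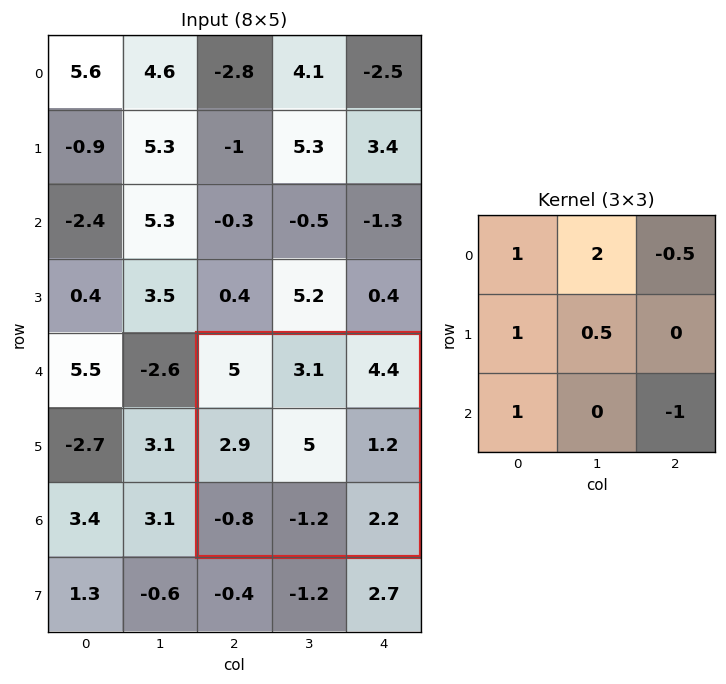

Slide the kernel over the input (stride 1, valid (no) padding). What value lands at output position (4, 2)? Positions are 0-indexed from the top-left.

The receptive field on the input at this output position is [5 3.1 4.4 / 2.9 5 1.2 / -0.8 -1.2 2.2]. Elementwise product with the kernel and sum: 5·1 + 3.1·2 + 4.4·-0.5 + 2.9·1 + 5·0.5 + -0.8·1 + 2.2·-1.

11.4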